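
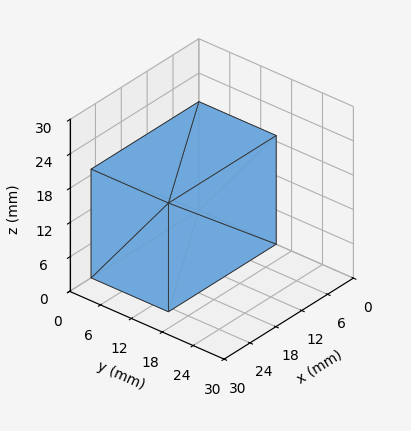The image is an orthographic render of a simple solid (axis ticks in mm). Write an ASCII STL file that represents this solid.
Reading the render: the shape is a rectangular box, roughly 25 × 15 mm footprint and 19 mm tall (dimensions read to the nearest mm from the axis ticks). For the STL, each face is triangulated and given an outward normal.

solid part
  facet normal 0.0000 0.0000 -1.0000
    outer loop
      vertex 25.00 15.00 0.00
      vertex 25.00 0.00 0.00
      vertex 0.00 0.00 0.00
    endloop
  endfacet
  facet normal 0.0000 0.0000 -1.0000
    outer loop
      vertex 0.00 15.00 0.00
      vertex 25.00 15.00 0.00
      vertex 0.00 0.00 0.00
    endloop
  endfacet
  facet normal 0.0000 0.0000 1.0000
    outer loop
      vertex 0.00 0.00 19.00
      vertex 25.00 0.00 19.00
      vertex 25.00 15.00 19.00
    endloop
  endfacet
  facet normal 0.0000 0.0000 1.0000
    outer loop
      vertex 0.00 0.00 19.00
      vertex 25.00 15.00 19.00
      vertex 0.00 15.00 19.00
    endloop
  endfacet
  facet normal 0.0000 -1.0000 0.0000
    outer loop
      vertex 0.00 0.00 0.00
      vertex 25.00 0.00 0.00
      vertex 25.00 0.00 19.00
    endloop
  endfacet
  facet normal 0.0000 -1.0000 0.0000
    outer loop
      vertex 0.00 0.00 0.00
      vertex 25.00 0.00 19.00
      vertex 0.00 0.00 19.00
    endloop
  endfacet
  facet normal 0.0000 1.0000 0.0000
    outer loop
      vertex 25.00 15.00 19.00
      vertex 25.00 15.00 0.00
      vertex 0.00 15.00 0.00
    endloop
  endfacet
  facet normal 0.0000 1.0000 0.0000
    outer loop
      vertex 0.00 15.00 19.00
      vertex 25.00 15.00 19.00
      vertex 0.00 15.00 0.00
    endloop
  endfacet
  facet normal -1.0000 0.0000 0.0000
    outer loop
      vertex 0.00 15.00 19.00
      vertex 0.00 15.00 0.00
      vertex 0.00 0.00 0.00
    endloop
  endfacet
  facet normal -1.0000 0.0000 0.0000
    outer loop
      vertex 0.00 0.00 19.00
      vertex 0.00 15.00 19.00
      vertex 0.00 0.00 0.00
    endloop
  endfacet
  facet normal 1.0000 0.0000 0.0000
    outer loop
      vertex 25.00 0.00 0.00
      vertex 25.00 15.00 0.00
      vertex 25.00 15.00 19.00
    endloop
  endfacet
  facet normal 1.0000 0.0000 0.0000
    outer loop
      vertex 25.00 0.00 0.00
      vertex 25.00 15.00 19.00
      vertex 25.00 0.00 19.00
    endloop
  endfacet
endsolid part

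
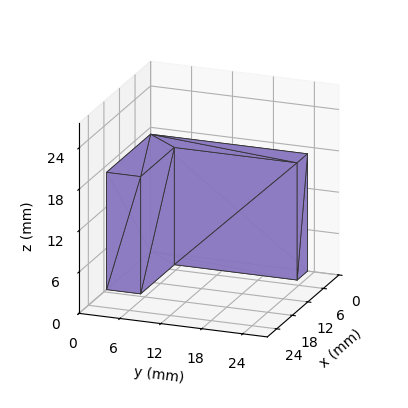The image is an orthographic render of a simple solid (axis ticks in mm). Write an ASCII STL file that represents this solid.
Reading the render: the shape is an L-shaped prism: outer 17 × 23 mm, arm thicknesses ≈ 5 mm (horizontal) and 4 mm (vertical), extruded 17 mm in z (dimensions read to the nearest mm from the axis ticks). For the STL, each face is triangulated and given an outward normal.

solid part
  facet normal 0.0000 0.0000 -1.0000
    outer loop
      vertex 17.0 5.0 0.0
      vertex 17.0 0.0 0.0
      vertex 0.0 0.0 0.0
    endloop
  endfacet
  facet normal 0.0000 0.0000 -1.0000
    outer loop
      vertex 4.0 5.0 0.0
      vertex 17.0 5.0 0.0
      vertex 0.0 0.0 0.0
    endloop
  endfacet
  facet normal 0.0000 0.0000 -1.0000
    outer loop
      vertex 4.0 23.0 0.0
      vertex 4.0 5.0 0.0
      vertex 0.0 0.0 0.0
    endloop
  endfacet
  facet normal 0.0000 0.0000 -1.0000
    outer loop
      vertex 0.0 23.0 0.0
      vertex 4.0 23.0 0.0
      vertex 0.0 0.0 0.0
    endloop
  endfacet
  facet normal 0.0000 0.0000 1.0000
    outer loop
      vertex 0.0 0.0 17.0
      vertex 17.0 0.0 17.0
      vertex 17.0 5.0 17.0
    endloop
  endfacet
  facet normal 0.0000 0.0000 1.0000
    outer loop
      vertex 0.0 0.0 17.0
      vertex 17.0 5.0 17.0
      vertex 4.0 5.0 17.0
    endloop
  endfacet
  facet normal 0.0000 0.0000 1.0000
    outer loop
      vertex 0.0 0.0 17.0
      vertex 4.0 5.0 17.0
      vertex 4.0 23.0 17.0
    endloop
  endfacet
  facet normal 0.0000 0.0000 1.0000
    outer loop
      vertex 0.0 0.0 17.0
      vertex 4.0 23.0 17.0
      vertex 0.0 23.0 17.0
    endloop
  endfacet
  facet normal 0.0000 -1.0000 0.0000
    outer loop
      vertex 0.0 0.0 0.0
      vertex 17.0 0.0 0.0
      vertex 17.0 0.0 17.0
    endloop
  endfacet
  facet normal 0.0000 -1.0000 0.0000
    outer loop
      vertex 0.0 0.0 0.0
      vertex 17.0 0.0 17.0
      vertex 0.0 0.0 17.0
    endloop
  endfacet
  facet normal 1.0000 0.0000 0.0000
    outer loop
      vertex 17.0 0.0 0.0
      vertex 17.0 5.0 0.0
      vertex 17.0 5.0 17.0
    endloop
  endfacet
  facet normal 1.0000 0.0000 0.0000
    outer loop
      vertex 17.0 0.0 0.0
      vertex 17.0 5.0 17.0
      vertex 17.0 0.0 17.0
    endloop
  endfacet
  facet normal 0.0000 1.0000 0.0000
    outer loop
      vertex 17.0 5.0 0.0
      vertex 4.0 5.0 0.0
      vertex 4.0 5.0 17.0
    endloop
  endfacet
  facet normal 0.0000 1.0000 0.0000
    outer loop
      vertex 17.0 5.0 0.0
      vertex 4.0 5.0 17.0
      vertex 17.0 5.0 17.0
    endloop
  endfacet
  facet normal 1.0000 0.0000 0.0000
    outer loop
      vertex 4.0 5.0 0.0
      vertex 4.0 23.0 0.0
      vertex 4.0 23.0 17.0
    endloop
  endfacet
  facet normal 1.0000 0.0000 0.0000
    outer loop
      vertex 4.0 5.0 0.0
      vertex 4.0 23.0 17.0
      vertex 4.0 5.0 17.0
    endloop
  endfacet
  facet normal 0.0000 1.0000 0.0000
    outer loop
      vertex 4.0 23.0 0.0
      vertex 0.0 23.0 0.0
      vertex 0.0 23.0 17.0
    endloop
  endfacet
  facet normal 0.0000 1.0000 0.0000
    outer loop
      vertex 4.0 23.0 0.0
      vertex 0.0 23.0 17.0
      vertex 4.0 23.0 17.0
    endloop
  endfacet
  facet normal -1.0000 0.0000 0.0000
    outer loop
      vertex 0.0 23.0 0.0
      vertex 0.0 0.0 0.0
      vertex 0.0 0.0 17.0
    endloop
  endfacet
  facet normal -1.0000 0.0000 0.0000
    outer loop
      vertex 0.0 23.0 0.0
      vertex 0.0 0.0 17.0
      vertex 0.0 23.0 17.0
    endloop
  endfacet
endsolid part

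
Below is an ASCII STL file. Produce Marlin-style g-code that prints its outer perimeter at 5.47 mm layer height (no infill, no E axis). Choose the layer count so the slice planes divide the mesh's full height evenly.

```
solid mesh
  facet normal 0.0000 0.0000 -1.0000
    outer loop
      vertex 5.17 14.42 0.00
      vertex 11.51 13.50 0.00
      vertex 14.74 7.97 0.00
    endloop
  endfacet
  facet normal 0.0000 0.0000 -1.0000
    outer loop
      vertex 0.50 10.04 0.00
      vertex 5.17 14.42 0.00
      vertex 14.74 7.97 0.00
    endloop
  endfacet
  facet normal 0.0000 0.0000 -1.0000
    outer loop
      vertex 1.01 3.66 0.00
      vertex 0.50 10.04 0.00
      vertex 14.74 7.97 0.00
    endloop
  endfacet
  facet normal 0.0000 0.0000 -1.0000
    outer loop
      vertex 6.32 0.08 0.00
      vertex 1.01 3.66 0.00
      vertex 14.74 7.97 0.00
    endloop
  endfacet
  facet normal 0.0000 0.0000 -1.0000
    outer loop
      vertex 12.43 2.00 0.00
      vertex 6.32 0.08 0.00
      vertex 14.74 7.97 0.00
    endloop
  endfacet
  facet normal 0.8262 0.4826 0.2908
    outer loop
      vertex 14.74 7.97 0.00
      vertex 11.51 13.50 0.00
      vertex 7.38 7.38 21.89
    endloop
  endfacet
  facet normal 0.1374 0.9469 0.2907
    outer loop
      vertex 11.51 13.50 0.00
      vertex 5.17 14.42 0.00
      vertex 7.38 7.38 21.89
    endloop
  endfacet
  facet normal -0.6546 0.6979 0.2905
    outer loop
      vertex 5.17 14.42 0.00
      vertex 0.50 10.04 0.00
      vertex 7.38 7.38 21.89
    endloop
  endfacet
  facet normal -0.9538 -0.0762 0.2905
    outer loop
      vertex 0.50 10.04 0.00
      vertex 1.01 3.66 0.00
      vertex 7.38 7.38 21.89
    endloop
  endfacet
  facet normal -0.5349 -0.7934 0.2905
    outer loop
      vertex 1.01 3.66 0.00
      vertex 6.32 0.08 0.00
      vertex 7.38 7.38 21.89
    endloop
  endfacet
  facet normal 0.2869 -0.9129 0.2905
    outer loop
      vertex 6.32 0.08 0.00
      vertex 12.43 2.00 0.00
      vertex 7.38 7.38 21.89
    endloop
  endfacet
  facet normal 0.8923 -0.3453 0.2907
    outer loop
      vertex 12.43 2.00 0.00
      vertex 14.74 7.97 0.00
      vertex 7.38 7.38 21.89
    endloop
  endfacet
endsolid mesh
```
; perimeter-only toolpath
G21 ; units = mm
G90 ; absolute positioning
G28 ; home
; layer 1
G0 Z5.47
G0 X12.90 Y7.82
G1 X10.48 Y11.97
G1 X5.72 Y12.66
G1 X2.22 Y9.38
G1 X2.60 Y4.59
G1 X6.58 Y1.91
G1 X11.17 Y3.34
G1 X12.90 Y7.82
; layer 2
G0 Z10.95
G0 X11.06 Y7.67
G1 X9.45 Y10.44
G1 X6.28 Y10.90
G1 X3.94 Y8.71
G1 X4.20 Y5.52
G1 X6.85 Y3.73
G1 X9.90 Y4.69
G1 X11.06 Y7.67
; layer 3
G0 Z16.42
G0 X9.22 Y7.53
G1 X8.41 Y8.91
G1 X6.83 Y9.14
G1 X5.66 Y8.04
G1 X5.79 Y6.45
G1 X7.12 Y5.55
G1 X8.64 Y6.04
G1 X9.22 Y7.53
M2 ; end

The solid is a regular 7-sided pyramid, base circumscribed radius ≈ 7.38 mm, apex at z ≈ 21.9 mm. Slicing at Δz = 5.47 mm — 4 equal slices spanning the solid's height, so layer i sits at z = i·h/4 — gives 3 non-empty perimeters. Each is a 7-segment closed polygon; G0 lifts to the layer z and rapids to the start vertex, then G1 traces the edges. The cross-section shrinks linearly with z (the slice at the apex is degenerate and omitted).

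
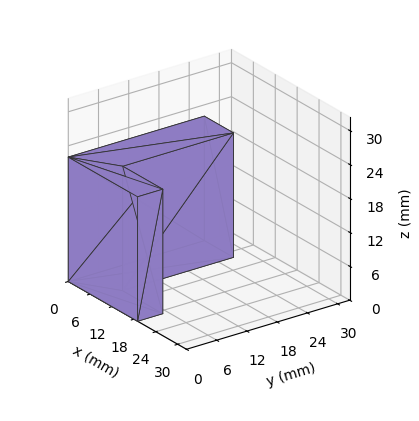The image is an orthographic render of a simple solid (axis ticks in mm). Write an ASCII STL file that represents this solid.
Reading the render: the shape is an L-shaped prism: outer 19 × 27 mm, arm thicknesses ≈ 5 mm (horizontal) and 8 mm (vertical), extruded 22 mm in z (dimensions read to the nearest mm from the axis ticks). For the STL, each face is triangulated and given an outward normal.

solid part
  facet normal 0.0000 0.0000 -1.0000
    outer loop
      vertex 19.0 5.0 0.0
      vertex 19.0 0.0 0.0
      vertex 0.0 0.0 0.0
    endloop
  endfacet
  facet normal 0.0000 0.0000 -1.0000
    outer loop
      vertex 8.0 5.0 0.0
      vertex 19.0 5.0 0.0
      vertex 0.0 0.0 0.0
    endloop
  endfacet
  facet normal 0.0000 0.0000 -1.0000
    outer loop
      vertex 8.0 27.0 0.0
      vertex 8.0 5.0 0.0
      vertex 0.0 0.0 0.0
    endloop
  endfacet
  facet normal 0.0000 0.0000 -1.0000
    outer loop
      vertex 0.0 27.0 0.0
      vertex 8.0 27.0 0.0
      vertex 0.0 0.0 0.0
    endloop
  endfacet
  facet normal 0.0000 0.0000 1.0000
    outer loop
      vertex 0.0 0.0 22.0
      vertex 19.0 0.0 22.0
      vertex 19.0 5.0 22.0
    endloop
  endfacet
  facet normal 0.0000 0.0000 1.0000
    outer loop
      vertex 0.0 0.0 22.0
      vertex 19.0 5.0 22.0
      vertex 8.0 5.0 22.0
    endloop
  endfacet
  facet normal 0.0000 0.0000 1.0000
    outer loop
      vertex 0.0 0.0 22.0
      vertex 8.0 5.0 22.0
      vertex 8.0 27.0 22.0
    endloop
  endfacet
  facet normal 0.0000 0.0000 1.0000
    outer loop
      vertex 0.0 0.0 22.0
      vertex 8.0 27.0 22.0
      vertex 0.0 27.0 22.0
    endloop
  endfacet
  facet normal 0.0000 -1.0000 0.0000
    outer loop
      vertex 0.0 0.0 0.0
      vertex 19.0 0.0 0.0
      vertex 19.0 0.0 22.0
    endloop
  endfacet
  facet normal 0.0000 -1.0000 0.0000
    outer loop
      vertex 0.0 0.0 0.0
      vertex 19.0 0.0 22.0
      vertex 0.0 0.0 22.0
    endloop
  endfacet
  facet normal 1.0000 0.0000 0.0000
    outer loop
      vertex 19.0 0.0 0.0
      vertex 19.0 5.0 0.0
      vertex 19.0 5.0 22.0
    endloop
  endfacet
  facet normal 1.0000 0.0000 0.0000
    outer loop
      vertex 19.0 0.0 0.0
      vertex 19.0 5.0 22.0
      vertex 19.0 0.0 22.0
    endloop
  endfacet
  facet normal 0.0000 1.0000 0.0000
    outer loop
      vertex 19.0 5.0 0.0
      vertex 8.0 5.0 0.0
      vertex 8.0 5.0 22.0
    endloop
  endfacet
  facet normal 0.0000 1.0000 0.0000
    outer loop
      vertex 19.0 5.0 0.0
      vertex 8.0 5.0 22.0
      vertex 19.0 5.0 22.0
    endloop
  endfacet
  facet normal 1.0000 0.0000 0.0000
    outer loop
      vertex 8.0 5.0 0.0
      vertex 8.0 27.0 0.0
      vertex 8.0 27.0 22.0
    endloop
  endfacet
  facet normal 1.0000 0.0000 0.0000
    outer loop
      vertex 8.0 5.0 0.0
      vertex 8.0 27.0 22.0
      vertex 8.0 5.0 22.0
    endloop
  endfacet
  facet normal 0.0000 1.0000 0.0000
    outer loop
      vertex 8.0 27.0 0.0
      vertex 0.0 27.0 0.0
      vertex 0.0 27.0 22.0
    endloop
  endfacet
  facet normal 0.0000 1.0000 0.0000
    outer loop
      vertex 8.0 27.0 0.0
      vertex 0.0 27.0 22.0
      vertex 8.0 27.0 22.0
    endloop
  endfacet
  facet normal -1.0000 0.0000 0.0000
    outer loop
      vertex 0.0 27.0 0.0
      vertex 0.0 0.0 0.0
      vertex 0.0 0.0 22.0
    endloop
  endfacet
  facet normal -1.0000 0.0000 0.0000
    outer loop
      vertex 0.0 27.0 0.0
      vertex 0.0 0.0 22.0
      vertex 0.0 27.0 22.0
    endloop
  endfacet
endsolid part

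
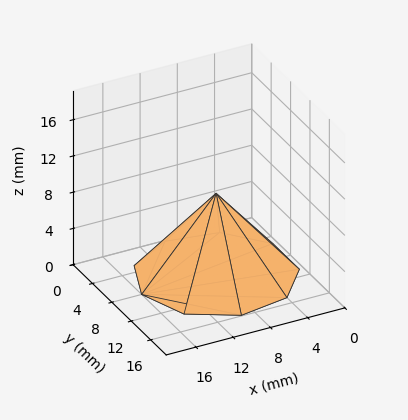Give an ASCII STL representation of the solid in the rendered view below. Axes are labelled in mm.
Reading the render: the shape is a regular 9-sided pyramid, base circumscribed radius ≈ 8 mm, apex at z ≈ 9 mm (dimensions read to the nearest mm from the axis ticks). For the STL, each face is triangulated and given an outward normal.

solid part
  facet normal 0.0000 0.0000 -1.0000
    outer loop
      vertex 9.389 15.878 0.000
      vertex 14.128 13.142 0.000
      vertex 16.000 8.000 0.000
    endloop
  endfacet
  facet normal 0.0000 0.0000 -1.0000
    outer loop
      vertex 4.000 14.928 0.000
      vertex 9.389 15.878 0.000
      vertex 16.000 8.000 0.000
    endloop
  endfacet
  facet normal 0.0000 0.0000 -1.0000
    outer loop
      vertex 0.482 10.736 0.000
      vertex 4.000 14.928 0.000
      vertex 16.000 8.000 0.000
    endloop
  endfacet
  facet normal 0.0000 0.0000 -1.0000
    outer loop
      vertex 0.482 5.264 0.000
      vertex 0.482 10.736 0.000
      vertex 16.000 8.000 0.000
    endloop
  endfacet
  facet normal 0.0000 0.0000 -1.0000
    outer loop
      vertex 4.000 1.072 0.000
      vertex 0.482 5.264 0.000
      vertex 16.000 8.000 0.000
    endloop
  endfacet
  facet normal 0.0000 0.0000 -1.0000
    outer loop
      vertex 9.389 0.122 0.000
      vertex 4.000 1.072 0.000
      vertex 16.000 8.000 0.000
    endloop
  endfacet
  facet normal 0.0000 0.0000 -1.0000
    outer loop
      vertex 14.128 2.858 0.000
      vertex 9.389 0.122 0.000
      vertex 16.000 8.000 0.000
    endloop
  endfacet
  facet normal 0.7212 0.2626 0.6411
    outer loop
      vertex 16.000 8.000 0.000
      vertex 14.128 13.142 0.000
      vertex 8.000 8.000 9.000
    endloop
  endfacet
  facet normal 0.3837 0.6647 0.6410
    outer loop
      vertex 14.128 13.142 0.000
      vertex 9.389 15.878 0.000
      vertex 8.000 8.000 9.000
    endloop
  endfacet
  facet normal -0.1332 0.7558 0.6411
    outer loop
      vertex 9.389 15.878 0.000
      vertex 4.000 14.928 0.000
      vertex 8.000 8.000 9.000
    endloop
  endfacet
  facet normal -0.5879 0.4934 0.6411
    outer loop
      vertex 4.000 14.928 0.000
      vertex 0.482 10.736 0.000
      vertex 8.000 8.000 9.000
    endloop
  endfacet
  facet normal -0.7675 0.0000 0.6411
    outer loop
      vertex 0.482 10.736 0.000
      vertex 0.482 5.264 0.000
      vertex 8.000 8.000 9.000
    endloop
  endfacet
  facet normal -0.5879 -0.4934 0.6411
    outer loop
      vertex 0.482 5.264 0.000
      vertex 4.000 1.072 0.000
      vertex 8.000 8.000 9.000
    endloop
  endfacet
  facet normal -0.1332 -0.7558 0.6411
    outer loop
      vertex 4.000 1.072 0.000
      vertex 9.389 0.122 0.000
      vertex 8.000 8.000 9.000
    endloop
  endfacet
  facet normal 0.3837 -0.6647 0.6410
    outer loop
      vertex 9.389 0.122 0.000
      vertex 14.128 2.858 0.000
      vertex 8.000 8.000 9.000
    endloop
  endfacet
  facet normal 0.7212 -0.2626 0.6411
    outer loop
      vertex 14.128 2.858 0.000
      vertex 16.000 8.000 0.000
      vertex 8.000 8.000 9.000
    endloop
  endfacet
endsolid part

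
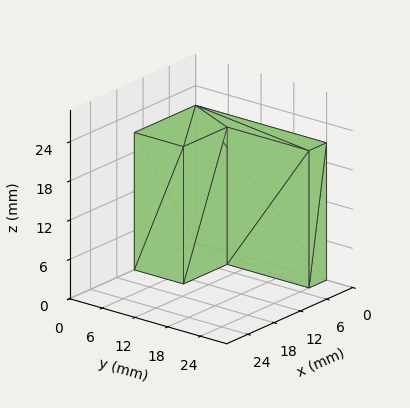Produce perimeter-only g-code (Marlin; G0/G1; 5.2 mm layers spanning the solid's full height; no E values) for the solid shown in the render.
Reading the render: the shape is an L-shaped prism: outer 14 × 24 mm, arm thicknesses ≈ 9 mm (horizontal) and 4 mm (vertical), extruded 21 mm in z (dimensions read to the nearest mm from the axis ticks). For the g-code, the solid's height is divided into equal slices at the stated Δz and each level perimeter traced with G1 moves after a G0 lift.

; perimeter-only toolpath
G21 ; units = mm
G90 ; absolute positioning
G28 ; home
; layer 1
G0 Z5.2
G0 X0.0 Y0.0
G1 X14.0 Y0.0
G1 X14.0 Y9.0
G1 X4.0 Y9.0
G1 X4.0 Y24.0
G1 X0.0 Y24.0
G1 X0.0 Y0.0
; layer 2
G0 Z10.5
G0 X0.0 Y0.0
G1 X14.0 Y0.0
G1 X14.0 Y9.0
G1 X4.0 Y9.0
G1 X4.0 Y24.0
G1 X0.0 Y24.0
G1 X0.0 Y0.0
; layer 3
G0 Z15.8
G0 X0.0 Y0.0
G1 X14.0 Y0.0
G1 X14.0 Y9.0
G1 X4.0 Y9.0
G1 X4.0 Y24.0
G1 X0.0 Y24.0
G1 X0.0 Y0.0
; layer 4
G0 Z21.0
G0 X0.0 Y0.0
G1 X14.0 Y0.0
G1 X14.0 Y9.0
G1 X4.0 Y9.0
G1 X4.0 Y24.0
G1 X0.0 Y24.0
G1 X0.0 Y0.0
M2 ; end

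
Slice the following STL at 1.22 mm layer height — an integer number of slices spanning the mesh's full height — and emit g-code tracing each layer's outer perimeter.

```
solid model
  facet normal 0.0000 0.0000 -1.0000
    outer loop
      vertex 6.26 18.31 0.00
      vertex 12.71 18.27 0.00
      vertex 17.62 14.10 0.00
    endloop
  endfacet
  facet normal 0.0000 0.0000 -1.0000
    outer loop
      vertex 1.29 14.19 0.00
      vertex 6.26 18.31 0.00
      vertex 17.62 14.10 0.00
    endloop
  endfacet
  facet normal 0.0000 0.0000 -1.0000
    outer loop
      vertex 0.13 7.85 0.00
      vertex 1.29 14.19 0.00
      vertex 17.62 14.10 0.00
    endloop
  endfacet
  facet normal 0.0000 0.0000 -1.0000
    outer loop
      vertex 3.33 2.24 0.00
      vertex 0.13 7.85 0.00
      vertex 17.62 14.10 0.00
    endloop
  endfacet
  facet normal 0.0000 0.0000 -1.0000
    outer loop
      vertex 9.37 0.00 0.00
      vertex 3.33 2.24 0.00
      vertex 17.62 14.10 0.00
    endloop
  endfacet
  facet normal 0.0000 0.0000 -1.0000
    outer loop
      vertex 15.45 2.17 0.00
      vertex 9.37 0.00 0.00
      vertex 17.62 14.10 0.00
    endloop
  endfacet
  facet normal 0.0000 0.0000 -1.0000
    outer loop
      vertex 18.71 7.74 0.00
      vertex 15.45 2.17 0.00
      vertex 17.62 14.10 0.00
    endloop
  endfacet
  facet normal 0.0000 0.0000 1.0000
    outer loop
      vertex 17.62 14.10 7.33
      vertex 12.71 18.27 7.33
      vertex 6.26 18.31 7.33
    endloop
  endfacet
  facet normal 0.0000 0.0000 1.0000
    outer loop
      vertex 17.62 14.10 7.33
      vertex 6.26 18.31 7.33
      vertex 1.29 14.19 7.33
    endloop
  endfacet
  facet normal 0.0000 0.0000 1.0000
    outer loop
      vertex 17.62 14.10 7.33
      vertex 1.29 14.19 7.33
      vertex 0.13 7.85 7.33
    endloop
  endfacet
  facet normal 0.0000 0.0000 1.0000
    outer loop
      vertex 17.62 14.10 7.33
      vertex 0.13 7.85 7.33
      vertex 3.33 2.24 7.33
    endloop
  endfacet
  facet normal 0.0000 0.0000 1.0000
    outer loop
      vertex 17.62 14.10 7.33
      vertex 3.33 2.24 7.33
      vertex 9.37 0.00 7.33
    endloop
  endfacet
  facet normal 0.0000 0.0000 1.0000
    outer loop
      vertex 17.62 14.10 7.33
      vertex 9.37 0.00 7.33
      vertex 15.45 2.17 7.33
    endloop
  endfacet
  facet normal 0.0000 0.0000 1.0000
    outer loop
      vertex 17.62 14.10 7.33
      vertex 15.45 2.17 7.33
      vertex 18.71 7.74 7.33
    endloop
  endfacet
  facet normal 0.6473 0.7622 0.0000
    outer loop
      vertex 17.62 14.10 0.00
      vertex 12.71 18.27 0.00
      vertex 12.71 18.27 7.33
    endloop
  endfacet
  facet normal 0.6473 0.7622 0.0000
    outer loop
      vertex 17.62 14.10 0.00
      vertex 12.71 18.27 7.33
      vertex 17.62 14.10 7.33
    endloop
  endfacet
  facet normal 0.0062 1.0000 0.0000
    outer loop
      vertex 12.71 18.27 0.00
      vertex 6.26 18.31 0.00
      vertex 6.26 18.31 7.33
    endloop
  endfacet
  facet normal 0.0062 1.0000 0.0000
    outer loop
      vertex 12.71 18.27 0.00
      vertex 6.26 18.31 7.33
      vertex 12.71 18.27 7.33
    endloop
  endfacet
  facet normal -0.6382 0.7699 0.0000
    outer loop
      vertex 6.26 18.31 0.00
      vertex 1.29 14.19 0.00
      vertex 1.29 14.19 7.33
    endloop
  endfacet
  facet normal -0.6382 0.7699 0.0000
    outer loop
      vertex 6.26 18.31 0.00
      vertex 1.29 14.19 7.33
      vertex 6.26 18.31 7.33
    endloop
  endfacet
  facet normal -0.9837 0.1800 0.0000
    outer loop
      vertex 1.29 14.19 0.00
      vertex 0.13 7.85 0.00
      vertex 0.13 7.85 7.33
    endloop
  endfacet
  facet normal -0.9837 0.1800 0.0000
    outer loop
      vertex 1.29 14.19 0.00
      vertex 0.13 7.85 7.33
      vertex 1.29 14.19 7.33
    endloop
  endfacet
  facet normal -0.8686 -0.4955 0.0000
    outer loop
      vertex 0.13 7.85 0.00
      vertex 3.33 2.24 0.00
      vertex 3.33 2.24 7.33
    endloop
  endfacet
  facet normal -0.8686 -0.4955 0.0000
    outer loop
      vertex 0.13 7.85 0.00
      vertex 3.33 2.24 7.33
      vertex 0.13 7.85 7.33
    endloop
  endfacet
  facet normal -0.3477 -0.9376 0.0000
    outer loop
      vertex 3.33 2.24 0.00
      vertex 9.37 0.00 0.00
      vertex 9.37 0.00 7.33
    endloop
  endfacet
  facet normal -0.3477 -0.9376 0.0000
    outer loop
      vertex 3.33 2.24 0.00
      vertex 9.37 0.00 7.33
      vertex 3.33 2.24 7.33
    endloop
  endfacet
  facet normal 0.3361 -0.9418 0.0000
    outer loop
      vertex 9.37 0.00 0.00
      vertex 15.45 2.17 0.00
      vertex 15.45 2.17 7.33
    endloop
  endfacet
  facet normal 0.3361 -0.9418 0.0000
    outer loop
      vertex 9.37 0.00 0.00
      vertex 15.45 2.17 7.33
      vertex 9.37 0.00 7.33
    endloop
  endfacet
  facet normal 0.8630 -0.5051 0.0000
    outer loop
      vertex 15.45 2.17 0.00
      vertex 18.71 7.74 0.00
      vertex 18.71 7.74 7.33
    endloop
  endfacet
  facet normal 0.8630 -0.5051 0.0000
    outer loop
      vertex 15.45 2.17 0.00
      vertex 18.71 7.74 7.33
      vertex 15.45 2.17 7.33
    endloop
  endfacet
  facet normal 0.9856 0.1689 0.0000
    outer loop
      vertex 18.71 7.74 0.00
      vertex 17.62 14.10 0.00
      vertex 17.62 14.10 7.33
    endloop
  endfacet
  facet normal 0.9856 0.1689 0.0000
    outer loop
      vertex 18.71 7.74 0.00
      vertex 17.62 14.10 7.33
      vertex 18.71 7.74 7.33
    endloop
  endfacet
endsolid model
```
; perimeter-only toolpath
G21 ; units = mm
G90 ; absolute positioning
G28 ; home
; layer 1
G0 Z1.22
G0 X17.62 Y14.10
G1 X12.71 Y18.27
G1 X6.26 Y18.31
G1 X1.29 Y14.19
G1 X0.13 Y7.85
G1 X3.33 Y2.24
G1 X9.37 Y0.00
G1 X15.45 Y2.17
G1 X18.71 Y7.74
G1 X17.62 Y14.10
; layer 2
G0 Z2.44
G0 X17.62 Y14.10
G1 X12.71 Y18.27
G1 X6.26 Y18.31
G1 X1.29 Y14.19
G1 X0.13 Y7.85
G1 X3.33 Y2.24
G1 X9.37 Y0.00
G1 X15.45 Y2.17
G1 X18.71 Y7.74
G1 X17.62 Y14.10
; layer 3
G0 Z3.67
G0 X17.62 Y14.10
G1 X12.71 Y18.27
G1 X6.26 Y18.31
G1 X1.29 Y14.19
G1 X0.13 Y7.85
G1 X3.33 Y2.24
G1 X9.37 Y0.00
G1 X15.45 Y2.17
G1 X18.71 Y7.74
G1 X17.62 Y14.10
; layer 4
G0 Z4.89
G0 X17.62 Y14.10
G1 X12.71 Y18.27
G1 X6.26 Y18.31
G1 X1.29 Y14.19
G1 X0.13 Y7.85
G1 X3.33 Y2.24
G1 X9.37 Y0.00
G1 X15.45 Y2.17
G1 X18.71 Y7.74
G1 X17.62 Y14.10
; layer 5
G0 Z6.11
G0 X17.62 Y14.10
G1 X12.71 Y18.27
G1 X6.26 Y18.31
G1 X1.29 Y14.19
G1 X0.13 Y7.85
G1 X3.33 Y2.24
G1 X9.37 Y0.00
G1 X15.45 Y2.17
G1 X18.71 Y7.74
G1 X17.62 Y14.10
; layer 6
G0 Z7.33
G0 X17.62 Y14.10
G1 X12.71 Y18.27
G1 X6.26 Y18.31
G1 X1.29 Y14.19
G1 X0.13 Y7.85
G1 X3.33 Y2.24
G1 X9.37 Y0.00
G1 X15.45 Y2.17
G1 X18.71 Y7.74
G1 X17.62 Y14.10
M2 ; end

The solid is a regular 9-sided prism (a cylinder approximated with 9 flat sides), circumscribed radius ≈ 9.43 mm, height ≈ 7.33 mm. Slicing at Δz = 1.22 mm — 6 equal slices spanning the solid's height, so layer i sits at z = i·h/6 — gives 6 non-empty perimeters. Each is a 9-segment closed polygon; G0 lifts to the layer z and rapids to the start vertex, then G1 traces the edges.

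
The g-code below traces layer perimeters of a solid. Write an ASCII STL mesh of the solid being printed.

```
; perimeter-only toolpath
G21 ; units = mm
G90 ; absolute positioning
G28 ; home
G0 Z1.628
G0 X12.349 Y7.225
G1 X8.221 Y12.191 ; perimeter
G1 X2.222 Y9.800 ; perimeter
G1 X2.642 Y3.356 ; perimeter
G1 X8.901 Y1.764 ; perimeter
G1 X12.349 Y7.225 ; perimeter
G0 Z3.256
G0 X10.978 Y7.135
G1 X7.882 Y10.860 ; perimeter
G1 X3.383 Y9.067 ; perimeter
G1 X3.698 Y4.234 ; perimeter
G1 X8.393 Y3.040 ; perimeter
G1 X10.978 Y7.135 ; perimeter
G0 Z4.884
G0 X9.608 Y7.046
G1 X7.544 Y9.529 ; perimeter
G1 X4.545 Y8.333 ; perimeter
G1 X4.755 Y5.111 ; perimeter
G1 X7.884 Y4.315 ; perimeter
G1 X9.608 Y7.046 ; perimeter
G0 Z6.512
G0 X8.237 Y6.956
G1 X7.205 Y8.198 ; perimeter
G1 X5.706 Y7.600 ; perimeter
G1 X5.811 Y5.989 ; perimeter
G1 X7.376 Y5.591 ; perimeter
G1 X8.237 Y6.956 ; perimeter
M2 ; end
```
solid part
  facet normal 0.0000 0.0000 -1.0000
    outer loop
      vertex 1.061 10.533 0.000
      vertex 8.559 13.522 0.000
      vertex 13.719 7.314 0.000
    endloop
  endfacet
  facet normal 0.0000 0.0000 -1.0000
    outer loop
      vertex 1.586 2.478 0.000
      vertex 1.061 10.533 0.000
      vertex 13.719 7.314 0.000
    endloop
  endfacet
  facet normal 0.0000 0.0000 -1.0000
    outer loop
      vertex 9.410 0.488 0.000
      vertex 1.586 2.478 0.000
      vertex 13.719 7.314 0.000
    endloop
  endfacet
  facet normal 0.6352 0.5280 0.5637
    outer loop
      vertex 13.719 7.314 0.000
      vertex 8.559 13.522 0.000
      vertex 6.867 6.867 8.140
    endloop
  endfacet
  facet normal -0.3059 0.7673 0.5637
    outer loop
      vertex 8.559 13.522 0.000
      vertex 1.061 10.533 0.000
      vertex 6.867 6.867 8.140
    endloop
  endfacet
  facet normal -0.8242 -0.0537 0.5637
    outer loop
      vertex 1.061 10.533 0.000
      vertex 1.586 2.478 0.000
      vertex 6.867 6.867 8.140
    endloop
  endfacet
  facet normal -0.2036 -0.8005 0.5637
    outer loop
      vertex 1.586 2.478 0.000
      vertex 9.410 0.488 0.000
      vertex 6.867 6.867 8.140
    endloop
  endfacet
  facet normal 0.6984 -0.4409 0.5637
    outer loop
      vertex 9.410 0.488 0.000
      vertex 13.719 7.314 0.000
      vertex 6.867 6.867 8.140
    endloop
  endfacet
endsolid part

The G0 Z moves step by Δz≈1.628 mm. The G1 loops shrink linearly with z, so the solid tapers from its base footprint up to z≈8.14. Closing with a flat bottom cap and the tapered top and triangulating gives 8 facets — a regular 5-sided pyramid, base circumscribed radius ≈ 6.87 mm, apex at z ≈ 8.14 mm.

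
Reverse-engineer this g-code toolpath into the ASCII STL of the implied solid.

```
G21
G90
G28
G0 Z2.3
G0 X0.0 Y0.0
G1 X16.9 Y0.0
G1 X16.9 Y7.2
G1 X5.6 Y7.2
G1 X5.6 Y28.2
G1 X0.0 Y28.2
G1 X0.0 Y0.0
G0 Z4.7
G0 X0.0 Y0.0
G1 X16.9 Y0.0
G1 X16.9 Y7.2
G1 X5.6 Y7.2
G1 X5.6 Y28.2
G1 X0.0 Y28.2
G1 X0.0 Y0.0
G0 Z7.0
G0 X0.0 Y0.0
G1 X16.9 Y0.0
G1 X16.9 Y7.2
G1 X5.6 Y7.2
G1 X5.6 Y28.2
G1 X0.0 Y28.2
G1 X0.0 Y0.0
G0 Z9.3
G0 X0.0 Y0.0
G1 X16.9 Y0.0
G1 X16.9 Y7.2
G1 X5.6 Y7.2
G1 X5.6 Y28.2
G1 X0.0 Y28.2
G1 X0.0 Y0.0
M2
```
solid part
  facet normal 0.0000 0.0000 -1.0000
    outer loop
      vertex 16.9 7.2 0.0
      vertex 16.9 0.0 0.0
      vertex 0.0 0.0 0.0
    endloop
  endfacet
  facet normal 0.0000 0.0000 -1.0000
    outer loop
      vertex 5.6 7.2 0.0
      vertex 16.9 7.2 0.0
      vertex 0.0 0.0 0.0
    endloop
  endfacet
  facet normal 0.0000 0.0000 -1.0000
    outer loop
      vertex 5.6 28.2 0.0
      vertex 5.6 7.2 0.0
      vertex 0.0 0.0 0.0
    endloop
  endfacet
  facet normal 0.0000 0.0000 -1.0000
    outer loop
      vertex 0.0 28.2 0.0
      vertex 5.6 28.2 0.0
      vertex 0.0 0.0 0.0
    endloop
  endfacet
  facet normal 0.0000 0.0000 1.0000
    outer loop
      vertex 0.0 0.0 9.3
      vertex 16.9 0.0 9.3
      vertex 16.9 7.2 9.3
    endloop
  endfacet
  facet normal 0.0000 0.0000 1.0000
    outer loop
      vertex 0.0 0.0 9.3
      vertex 16.9 7.2 9.3
      vertex 5.6 7.2 9.3
    endloop
  endfacet
  facet normal 0.0000 0.0000 1.0000
    outer loop
      vertex 0.0 0.0 9.3
      vertex 5.6 7.2 9.3
      vertex 5.6 28.2 9.3
    endloop
  endfacet
  facet normal 0.0000 0.0000 1.0000
    outer loop
      vertex 0.0 0.0 9.3
      vertex 5.6 28.2 9.3
      vertex 0.0 28.2 9.3
    endloop
  endfacet
  facet normal 0.0000 -1.0000 0.0000
    outer loop
      vertex 0.0 0.0 0.0
      vertex 16.9 0.0 0.0
      vertex 16.9 0.0 9.3
    endloop
  endfacet
  facet normal 0.0000 -1.0000 0.0000
    outer loop
      vertex 0.0 0.0 0.0
      vertex 16.9 0.0 9.3
      vertex 0.0 0.0 9.3
    endloop
  endfacet
  facet normal 1.0000 0.0000 0.0000
    outer loop
      vertex 16.9 0.0 0.0
      vertex 16.9 7.2 0.0
      vertex 16.9 7.2 9.3
    endloop
  endfacet
  facet normal 1.0000 0.0000 0.0000
    outer loop
      vertex 16.9 0.0 0.0
      vertex 16.9 7.2 9.3
      vertex 16.9 0.0 9.3
    endloop
  endfacet
  facet normal 0.0000 1.0000 0.0000
    outer loop
      vertex 16.9 7.2 0.0
      vertex 5.6 7.2 0.0
      vertex 5.6 7.2 9.3
    endloop
  endfacet
  facet normal 0.0000 1.0000 0.0000
    outer loop
      vertex 16.9 7.2 0.0
      vertex 5.6 7.2 9.3
      vertex 16.9 7.2 9.3
    endloop
  endfacet
  facet normal 1.0000 0.0000 0.0000
    outer loop
      vertex 5.6 7.2 0.0
      vertex 5.6 28.2 0.0
      vertex 5.6 28.2 9.3
    endloop
  endfacet
  facet normal 1.0000 0.0000 0.0000
    outer loop
      vertex 5.6 7.2 0.0
      vertex 5.6 28.2 9.3
      vertex 5.6 7.2 9.3
    endloop
  endfacet
  facet normal 0.0000 1.0000 0.0000
    outer loop
      vertex 5.6 28.2 0.0
      vertex 0.0 28.2 0.0
      vertex 0.0 28.2 9.3
    endloop
  endfacet
  facet normal 0.0000 1.0000 0.0000
    outer loop
      vertex 5.6 28.2 0.0
      vertex 0.0 28.2 9.3
      vertex 5.6 28.2 9.3
    endloop
  endfacet
  facet normal -1.0000 0.0000 0.0000
    outer loop
      vertex 0.0 28.2 0.0
      vertex 0.0 0.0 0.0
      vertex 0.0 0.0 9.3
    endloop
  endfacet
  facet normal -1.0000 0.0000 0.0000
    outer loop
      vertex 0.0 28.2 0.0
      vertex 0.0 0.0 9.3
      vertex 0.0 28.2 9.3
    endloop
  endfacet
endsolid part

The G0 Z moves step by Δz≈2.3 mm. Every layer's G1 loop is the same polygon, so the solid is a straight extrusion of it from z=0 to z≈9.3. Closing with flat bottom and top caps and triangulating gives 20 facets — an L-shaped prism: outer 16.9 × 28.2 mm, arm thicknesses ≈ 7.2 mm (horizontal) and 5.6 mm (vertical), extruded 9.3 mm in z.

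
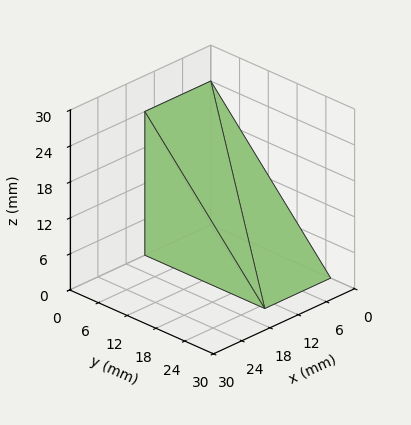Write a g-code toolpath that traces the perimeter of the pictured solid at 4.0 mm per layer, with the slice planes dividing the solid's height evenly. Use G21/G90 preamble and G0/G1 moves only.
Reading the render: the shape is a wedge (ramp): 14 × 25 mm base, rising to 24 mm along the y=0 edge and sloping linearly to z=0 at y=25 (dimensions read to the nearest mm from the axis ticks). For the g-code, the solid's height is divided into equal slices at the stated Δz and each level perimeter traced with G1 moves after a G0 lift.

; perimeter-only toolpath
G21 ; units = mm
G90 ; absolute positioning
G28 ; home
; layer 1
G0 Z4.0
G0 X0.0 Y0.0
G1 X14.0 Y0.0
G1 X14.0 Y20.8
G1 X0.0 Y20.8
G1 X0.0 Y0.0
; layer 2
G0 Z8.0
G0 X0.0 Y0.0
G1 X14.0 Y0.0
G1 X14.0 Y16.7
G1 X0.0 Y16.7
G1 X0.0 Y0.0
; layer 3
G0 Z12.0
G0 X0.0 Y0.0
G1 X14.0 Y0.0
G1 X14.0 Y12.5
G1 X0.0 Y12.5
G1 X0.0 Y0.0
; layer 4
G0 Z16.0
G0 X0.0 Y0.0
G1 X14.0 Y0.0
G1 X14.0 Y8.3
G1 X0.0 Y8.3
G1 X0.0 Y0.0
; layer 5
G0 Z20.0
G0 X0.0 Y0.0
G1 X14.0 Y0.0
G1 X14.0 Y4.2
G1 X0.0 Y4.2
G1 X0.0 Y0.0
M2 ; end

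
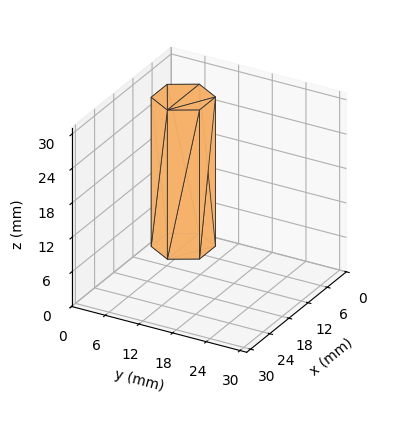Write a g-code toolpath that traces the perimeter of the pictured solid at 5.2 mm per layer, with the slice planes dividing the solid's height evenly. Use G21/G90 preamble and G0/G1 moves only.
Reading the render: the shape is a regular 6-sided prism (a cylinder approximated with 6 flat sides), circumscribed radius ≈ 5 mm, height ≈ 26 mm (dimensions read to the nearest mm from the axis ticks). For the g-code, the solid's height is divided into equal slices at the stated Δz and each level perimeter traced with G1 moves after a G0 lift.

; perimeter-only toolpath
G21 ; units = mm
G90 ; absolute positioning
G28 ; home
; layer 1
G0 Z5.2
G0 X10.0 Y5.0
G1 X7.5 Y9.3
G1 X2.5 Y9.3
G1 X0.0 Y5.0
G1 X2.5 Y0.7
G1 X7.5 Y0.7
G1 X10.0 Y5.0
; layer 2
G0 Z10.4
G0 X10.0 Y5.0
G1 X7.5 Y9.3
G1 X2.5 Y9.3
G1 X0.0 Y5.0
G1 X2.5 Y0.7
G1 X7.5 Y0.7
G1 X10.0 Y5.0
; layer 3
G0 Z15.6
G0 X10.0 Y5.0
G1 X7.5 Y9.3
G1 X2.5 Y9.3
G1 X0.0 Y5.0
G1 X2.5 Y0.7
G1 X7.5 Y0.7
G1 X10.0 Y5.0
; layer 4
G0 Z20.8
G0 X10.0 Y5.0
G1 X7.5 Y9.3
G1 X2.5 Y9.3
G1 X0.0 Y5.0
G1 X2.5 Y0.7
G1 X7.5 Y0.7
G1 X10.0 Y5.0
; layer 5
G0 Z26.0
G0 X10.0 Y5.0
G1 X7.5 Y9.3
G1 X2.5 Y9.3
G1 X0.0 Y5.0
G1 X2.5 Y0.7
G1 X7.5 Y0.7
G1 X10.0 Y5.0
M2 ; end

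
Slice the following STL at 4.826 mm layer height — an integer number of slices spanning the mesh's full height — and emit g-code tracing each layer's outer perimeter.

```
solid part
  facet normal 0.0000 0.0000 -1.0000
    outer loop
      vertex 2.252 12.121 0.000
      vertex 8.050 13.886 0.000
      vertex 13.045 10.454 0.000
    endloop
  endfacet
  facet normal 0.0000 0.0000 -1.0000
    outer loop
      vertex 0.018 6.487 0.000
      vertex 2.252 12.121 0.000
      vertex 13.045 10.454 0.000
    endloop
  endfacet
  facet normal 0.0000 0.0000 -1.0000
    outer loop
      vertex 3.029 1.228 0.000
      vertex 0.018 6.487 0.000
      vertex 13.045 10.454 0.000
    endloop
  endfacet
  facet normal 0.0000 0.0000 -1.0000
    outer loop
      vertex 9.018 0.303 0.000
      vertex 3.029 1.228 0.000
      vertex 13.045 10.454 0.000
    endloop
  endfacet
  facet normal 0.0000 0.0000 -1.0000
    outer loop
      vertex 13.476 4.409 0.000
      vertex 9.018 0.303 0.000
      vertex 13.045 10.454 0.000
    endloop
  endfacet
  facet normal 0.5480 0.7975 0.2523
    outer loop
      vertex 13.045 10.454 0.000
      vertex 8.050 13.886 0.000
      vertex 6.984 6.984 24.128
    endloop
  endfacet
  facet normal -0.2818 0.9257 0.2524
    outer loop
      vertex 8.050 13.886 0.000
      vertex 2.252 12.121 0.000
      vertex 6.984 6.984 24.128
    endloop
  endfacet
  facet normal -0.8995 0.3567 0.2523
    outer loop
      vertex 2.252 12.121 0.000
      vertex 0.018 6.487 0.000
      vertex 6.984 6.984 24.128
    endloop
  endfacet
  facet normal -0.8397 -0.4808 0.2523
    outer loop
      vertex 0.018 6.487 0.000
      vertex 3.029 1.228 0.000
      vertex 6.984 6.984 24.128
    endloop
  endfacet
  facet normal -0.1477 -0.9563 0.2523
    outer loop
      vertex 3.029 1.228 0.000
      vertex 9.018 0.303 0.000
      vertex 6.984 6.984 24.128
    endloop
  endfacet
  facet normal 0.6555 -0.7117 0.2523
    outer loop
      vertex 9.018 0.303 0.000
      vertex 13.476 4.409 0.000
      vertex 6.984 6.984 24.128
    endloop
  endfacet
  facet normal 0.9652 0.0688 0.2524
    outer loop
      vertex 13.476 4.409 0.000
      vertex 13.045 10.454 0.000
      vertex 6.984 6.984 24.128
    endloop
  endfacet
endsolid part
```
; perimeter-only toolpath
G21 ; units = mm
G90 ; absolute positioning
G28 ; home
; layer 1
G0 Z4.826
G0 X11.833 Y9.760
G1 X7.837 Y12.506
G1 X3.198 Y11.094
G1 X1.411 Y6.586
G1 X3.820 Y2.379
G1 X8.611 Y1.639
G1 X12.178 Y4.924
G1 X11.833 Y9.760
; layer 2
G0 Z9.651
G0 X10.621 Y9.066
G1 X7.624 Y11.125
G1 X4.145 Y10.066
G1 X2.804 Y6.686
G1 X4.611 Y3.530
G1 X8.204 Y2.975
G1 X10.879 Y5.439
G1 X10.621 Y9.066
; layer 3
G0 Z14.477
G0 X9.408 Y8.372
G1 X7.410 Y9.745
G1 X5.091 Y9.039
G1 X4.198 Y6.785
G1 X5.402 Y4.682
G1 X7.798 Y4.312
G1 X9.581 Y5.954
G1 X9.408 Y8.372
; layer 4
G0 Z19.302
G0 X8.196 Y7.678
G1 X7.197 Y8.364
G1 X6.038 Y8.011
G1 X5.591 Y6.885
G1 X6.193 Y5.833
G1 X7.391 Y5.648
G1 X8.282 Y6.469
G1 X8.196 Y7.678
M2 ; end

The solid is a regular 7-sided pyramid, base circumscribed radius ≈ 6.98 mm, apex at z ≈ 24.1 mm. Slicing at Δz = 4.826 mm — 5 equal slices spanning the solid's height, so layer i sits at z = i·h/5 — gives 4 non-empty perimeters. Each is a 7-segment closed polygon; G0 lifts to the layer z and rapids to the start vertex, then G1 traces the edges. The cross-section shrinks linearly with z (the slice at the apex is degenerate and omitted).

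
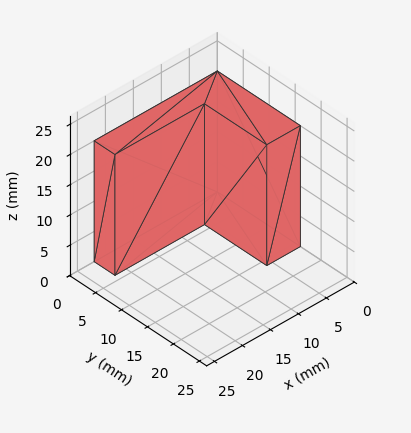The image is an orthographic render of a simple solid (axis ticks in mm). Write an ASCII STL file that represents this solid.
Reading the render: the shape is an L-shaped prism: outer 22 × 16 mm, arm thicknesses ≈ 4 mm (horizontal) and 6 mm (vertical), extruded 20 mm in z (dimensions read to the nearest mm from the axis ticks). For the STL, each face is triangulated and given an outward normal.

solid part
  facet normal 0.0000 0.0000 -1.0000
    outer loop
      vertex 22.00 4.00 0.00
      vertex 22.00 0.00 0.00
      vertex 0.00 0.00 0.00
    endloop
  endfacet
  facet normal 0.0000 0.0000 -1.0000
    outer loop
      vertex 6.00 4.00 0.00
      vertex 22.00 4.00 0.00
      vertex 0.00 0.00 0.00
    endloop
  endfacet
  facet normal 0.0000 0.0000 -1.0000
    outer loop
      vertex 6.00 16.00 0.00
      vertex 6.00 4.00 0.00
      vertex 0.00 0.00 0.00
    endloop
  endfacet
  facet normal 0.0000 0.0000 -1.0000
    outer loop
      vertex 0.00 16.00 0.00
      vertex 6.00 16.00 0.00
      vertex 0.00 0.00 0.00
    endloop
  endfacet
  facet normal 0.0000 0.0000 1.0000
    outer loop
      vertex 0.00 0.00 20.00
      vertex 22.00 0.00 20.00
      vertex 22.00 4.00 20.00
    endloop
  endfacet
  facet normal 0.0000 0.0000 1.0000
    outer loop
      vertex 0.00 0.00 20.00
      vertex 22.00 4.00 20.00
      vertex 6.00 4.00 20.00
    endloop
  endfacet
  facet normal 0.0000 0.0000 1.0000
    outer loop
      vertex 0.00 0.00 20.00
      vertex 6.00 4.00 20.00
      vertex 6.00 16.00 20.00
    endloop
  endfacet
  facet normal 0.0000 0.0000 1.0000
    outer loop
      vertex 0.00 0.00 20.00
      vertex 6.00 16.00 20.00
      vertex 0.00 16.00 20.00
    endloop
  endfacet
  facet normal 0.0000 -1.0000 0.0000
    outer loop
      vertex 0.00 0.00 0.00
      vertex 22.00 0.00 0.00
      vertex 22.00 0.00 20.00
    endloop
  endfacet
  facet normal 0.0000 -1.0000 0.0000
    outer loop
      vertex 0.00 0.00 0.00
      vertex 22.00 0.00 20.00
      vertex 0.00 0.00 20.00
    endloop
  endfacet
  facet normal 1.0000 0.0000 0.0000
    outer loop
      vertex 22.00 0.00 0.00
      vertex 22.00 4.00 0.00
      vertex 22.00 4.00 20.00
    endloop
  endfacet
  facet normal 1.0000 0.0000 0.0000
    outer loop
      vertex 22.00 0.00 0.00
      vertex 22.00 4.00 20.00
      vertex 22.00 0.00 20.00
    endloop
  endfacet
  facet normal 0.0000 1.0000 0.0000
    outer loop
      vertex 22.00 4.00 0.00
      vertex 6.00 4.00 0.00
      vertex 6.00 4.00 20.00
    endloop
  endfacet
  facet normal 0.0000 1.0000 0.0000
    outer loop
      vertex 22.00 4.00 0.00
      vertex 6.00 4.00 20.00
      vertex 22.00 4.00 20.00
    endloop
  endfacet
  facet normal 1.0000 0.0000 0.0000
    outer loop
      vertex 6.00 4.00 0.00
      vertex 6.00 16.00 0.00
      vertex 6.00 16.00 20.00
    endloop
  endfacet
  facet normal 1.0000 0.0000 0.0000
    outer loop
      vertex 6.00 4.00 0.00
      vertex 6.00 16.00 20.00
      vertex 6.00 4.00 20.00
    endloop
  endfacet
  facet normal 0.0000 1.0000 0.0000
    outer loop
      vertex 6.00 16.00 0.00
      vertex 0.00 16.00 0.00
      vertex 0.00 16.00 20.00
    endloop
  endfacet
  facet normal 0.0000 1.0000 0.0000
    outer loop
      vertex 6.00 16.00 0.00
      vertex 0.00 16.00 20.00
      vertex 6.00 16.00 20.00
    endloop
  endfacet
  facet normal -1.0000 0.0000 0.0000
    outer loop
      vertex 0.00 16.00 0.00
      vertex 0.00 0.00 0.00
      vertex 0.00 0.00 20.00
    endloop
  endfacet
  facet normal -1.0000 0.0000 0.0000
    outer loop
      vertex 0.00 16.00 0.00
      vertex 0.00 0.00 20.00
      vertex 0.00 16.00 20.00
    endloop
  endfacet
endsolid part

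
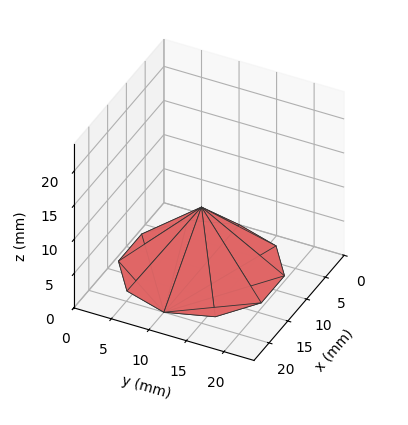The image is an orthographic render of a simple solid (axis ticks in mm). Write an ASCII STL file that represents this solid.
Reading the render: the shape is a regular 10-sided pyramid, base circumscribed radius ≈ 10 mm, apex at z ≈ 9 mm (dimensions read to the nearest mm from the axis ticks). For the STL, each face is triangulated and given an outward normal.

solid part
  facet normal 0.0000 0.0000 -1.0000
    outer loop
      vertex 13.09 19.51 0.00
      vertex 18.09 15.88 0.00
      vertex 20.00 10.00 0.00
    endloop
  endfacet
  facet normal 0.0000 0.0000 -1.0000
    outer loop
      vertex 6.91 19.51 0.00
      vertex 13.09 19.51 0.00
      vertex 20.00 10.00 0.00
    endloop
  endfacet
  facet normal 0.0000 0.0000 -1.0000
    outer loop
      vertex 1.91 15.88 0.00
      vertex 6.91 19.51 0.00
      vertex 20.00 10.00 0.00
    endloop
  endfacet
  facet normal 0.0000 0.0000 -1.0000
    outer loop
      vertex 0.00 10.00 0.00
      vertex 1.91 15.88 0.00
      vertex 20.00 10.00 0.00
    endloop
  endfacet
  facet normal 0.0000 0.0000 -1.0000
    outer loop
      vertex 1.91 4.12 0.00
      vertex 0.00 10.00 0.00
      vertex 20.00 10.00 0.00
    endloop
  endfacet
  facet normal 0.0000 0.0000 -1.0000
    outer loop
      vertex 6.91 0.49 0.00
      vertex 1.91 4.12 0.00
      vertex 20.00 10.00 0.00
    endloop
  endfacet
  facet normal 0.0000 0.0000 -1.0000
    outer loop
      vertex 13.09 0.49 0.00
      vertex 6.91 0.49 0.00
      vertex 20.00 10.00 0.00
    endloop
  endfacet
  facet normal 0.0000 0.0000 -1.0000
    outer loop
      vertex 18.09 4.12 0.00
      vertex 13.09 0.49 0.00
      vertex 20.00 10.00 0.00
    endloop
  endfacet
  facet normal 0.6537 0.2123 0.7263
    outer loop
      vertex 20.00 10.00 0.00
      vertex 18.09 15.88 0.00
      vertex 10.00 10.00 9.00
    endloop
  endfacet
  facet normal 0.4038 0.5562 0.7264
    outer loop
      vertex 18.09 15.88 0.00
      vertex 13.09 19.51 0.00
      vertex 10.00 10.00 9.00
    endloop
  endfacet
  facet normal 0.0000 0.6874 0.7263
    outer loop
      vertex 13.09 19.51 0.00
      vertex 6.91 19.51 0.00
      vertex 10.00 10.00 9.00
    endloop
  endfacet
  facet normal -0.4038 0.5562 0.7264
    outer loop
      vertex 6.91 19.51 0.00
      vertex 1.91 15.88 0.00
      vertex 10.00 10.00 9.00
    endloop
  endfacet
  facet normal -0.6537 0.2123 0.7263
    outer loop
      vertex 1.91 15.88 0.00
      vertex 0.00 10.00 0.00
      vertex 10.00 10.00 9.00
    endloop
  endfacet
  facet normal -0.6537 -0.2123 0.7263
    outer loop
      vertex 0.00 10.00 0.00
      vertex 1.91 4.12 0.00
      vertex 10.00 10.00 9.00
    endloop
  endfacet
  facet normal -0.4038 -0.5562 0.7264
    outer loop
      vertex 1.91 4.12 0.00
      vertex 6.91 0.49 0.00
      vertex 10.00 10.00 9.00
    endloop
  endfacet
  facet normal 0.0000 -0.6874 0.7263
    outer loop
      vertex 6.91 0.49 0.00
      vertex 13.09 0.49 0.00
      vertex 10.00 10.00 9.00
    endloop
  endfacet
  facet normal 0.4038 -0.5562 0.7264
    outer loop
      vertex 13.09 0.49 0.00
      vertex 18.09 4.12 0.00
      vertex 10.00 10.00 9.00
    endloop
  endfacet
  facet normal 0.6537 -0.2123 0.7263
    outer loop
      vertex 18.09 4.12 0.00
      vertex 20.00 10.00 0.00
      vertex 10.00 10.00 9.00
    endloop
  endfacet
endsolid part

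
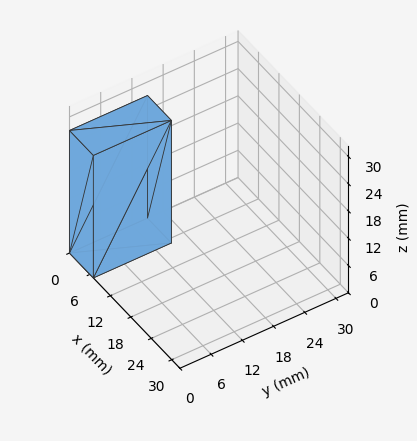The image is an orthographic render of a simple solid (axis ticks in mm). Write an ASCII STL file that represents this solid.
Reading the render: the shape is a rectangular box, roughly 7 × 15 mm footprint and 27 mm tall (dimensions read to the nearest mm from the axis ticks). For the STL, each face is triangulated and given an outward normal.

solid part
  facet normal 0.0000 0.0000 -1.0000
    outer loop
      vertex 7.0 15.0 0.0
      vertex 7.0 0.0 0.0
      vertex 0.0 0.0 0.0
    endloop
  endfacet
  facet normal 0.0000 0.0000 -1.0000
    outer loop
      vertex 0.0 15.0 0.0
      vertex 7.0 15.0 0.0
      vertex 0.0 0.0 0.0
    endloop
  endfacet
  facet normal 0.0000 0.0000 1.0000
    outer loop
      vertex 0.0 0.0 27.0
      vertex 7.0 0.0 27.0
      vertex 7.0 15.0 27.0
    endloop
  endfacet
  facet normal 0.0000 0.0000 1.0000
    outer loop
      vertex 0.0 0.0 27.0
      vertex 7.0 15.0 27.0
      vertex 0.0 15.0 27.0
    endloop
  endfacet
  facet normal 0.0000 -1.0000 0.0000
    outer loop
      vertex 0.0 0.0 0.0
      vertex 7.0 0.0 0.0
      vertex 7.0 0.0 27.0
    endloop
  endfacet
  facet normal 0.0000 -1.0000 0.0000
    outer loop
      vertex 0.0 0.0 0.0
      vertex 7.0 0.0 27.0
      vertex 0.0 0.0 27.0
    endloop
  endfacet
  facet normal 0.0000 1.0000 0.0000
    outer loop
      vertex 7.0 15.0 27.0
      vertex 7.0 15.0 0.0
      vertex 0.0 15.0 0.0
    endloop
  endfacet
  facet normal 0.0000 1.0000 0.0000
    outer loop
      vertex 0.0 15.0 27.0
      vertex 7.0 15.0 27.0
      vertex 0.0 15.0 0.0
    endloop
  endfacet
  facet normal -1.0000 0.0000 0.0000
    outer loop
      vertex 0.0 15.0 27.0
      vertex 0.0 15.0 0.0
      vertex 0.0 0.0 0.0
    endloop
  endfacet
  facet normal -1.0000 0.0000 0.0000
    outer loop
      vertex 0.0 0.0 27.0
      vertex 0.0 15.0 27.0
      vertex 0.0 0.0 0.0
    endloop
  endfacet
  facet normal 1.0000 0.0000 0.0000
    outer loop
      vertex 7.0 0.0 0.0
      vertex 7.0 15.0 0.0
      vertex 7.0 15.0 27.0
    endloop
  endfacet
  facet normal 1.0000 0.0000 0.0000
    outer loop
      vertex 7.0 0.0 0.0
      vertex 7.0 15.0 27.0
      vertex 7.0 0.0 27.0
    endloop
  endfacet
endsolid part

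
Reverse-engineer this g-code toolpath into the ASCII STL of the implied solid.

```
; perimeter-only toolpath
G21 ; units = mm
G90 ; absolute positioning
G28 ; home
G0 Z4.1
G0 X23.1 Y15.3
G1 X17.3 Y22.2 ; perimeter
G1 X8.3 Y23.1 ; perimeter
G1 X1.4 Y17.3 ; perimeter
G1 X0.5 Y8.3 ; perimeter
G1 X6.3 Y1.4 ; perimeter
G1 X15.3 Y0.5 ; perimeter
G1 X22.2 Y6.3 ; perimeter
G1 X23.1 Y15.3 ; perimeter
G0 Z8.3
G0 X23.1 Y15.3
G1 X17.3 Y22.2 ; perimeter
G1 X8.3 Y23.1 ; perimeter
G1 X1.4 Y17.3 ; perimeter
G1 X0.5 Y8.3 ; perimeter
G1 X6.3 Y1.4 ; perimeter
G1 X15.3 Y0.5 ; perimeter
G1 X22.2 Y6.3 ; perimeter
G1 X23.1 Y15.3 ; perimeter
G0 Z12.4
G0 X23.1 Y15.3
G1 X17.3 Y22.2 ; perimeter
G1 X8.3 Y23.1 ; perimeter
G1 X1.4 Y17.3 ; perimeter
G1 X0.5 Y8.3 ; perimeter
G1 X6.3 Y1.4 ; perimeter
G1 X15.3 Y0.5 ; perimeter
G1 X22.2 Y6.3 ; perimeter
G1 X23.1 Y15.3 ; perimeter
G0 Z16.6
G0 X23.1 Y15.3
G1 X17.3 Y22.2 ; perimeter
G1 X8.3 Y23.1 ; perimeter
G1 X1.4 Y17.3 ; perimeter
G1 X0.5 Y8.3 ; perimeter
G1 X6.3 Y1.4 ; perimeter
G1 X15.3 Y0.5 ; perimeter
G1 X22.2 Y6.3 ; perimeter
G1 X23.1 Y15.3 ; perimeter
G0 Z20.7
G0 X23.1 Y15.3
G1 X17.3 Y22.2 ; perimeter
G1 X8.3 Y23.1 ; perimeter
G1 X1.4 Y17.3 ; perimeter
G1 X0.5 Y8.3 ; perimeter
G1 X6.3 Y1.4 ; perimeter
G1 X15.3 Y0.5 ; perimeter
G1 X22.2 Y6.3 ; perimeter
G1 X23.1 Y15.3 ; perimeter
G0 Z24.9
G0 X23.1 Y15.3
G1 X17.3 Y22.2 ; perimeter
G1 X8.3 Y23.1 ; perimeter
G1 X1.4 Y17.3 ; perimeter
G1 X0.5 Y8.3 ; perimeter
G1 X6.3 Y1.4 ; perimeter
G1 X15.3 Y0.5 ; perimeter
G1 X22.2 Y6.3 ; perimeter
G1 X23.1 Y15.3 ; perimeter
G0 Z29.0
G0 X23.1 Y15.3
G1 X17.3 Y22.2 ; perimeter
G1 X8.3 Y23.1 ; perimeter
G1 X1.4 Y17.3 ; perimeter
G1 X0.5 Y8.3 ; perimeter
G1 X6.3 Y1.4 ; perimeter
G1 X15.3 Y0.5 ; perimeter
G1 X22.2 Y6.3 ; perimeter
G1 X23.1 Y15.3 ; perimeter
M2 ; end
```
solid part
  facet normal 0.0000 0.0000 -1.0000
    outer loop
      vertex 8.3 23.1 0.0
      vertex 17.3 22.2 0.0
      vertex 23.1 15.3 0.0
    endloop
  endfacet
  facet normal 0.0000 0.0000 -1.0000
    outer loop
      vertex 1.4 17.3 0.0
      vertex 8.3 23.1 0.0
      vertex 23.1 15.3 0.0
    endloop
  endfacet
  facet normal 0.0000 0.0000 -1.0000
    outer loop
      vertex 0.5 8.3 0.0
      vertex 1.4 17.3 0.0
      vertex 23.1 15.3 0.0
    endloop
  endfacet
  facet normal 0.0000 0.0000 -1.0000
    outer loop
      vertex 6.3 1.4 0.0
      vertex 0.5 8.3 0.0
      vertex 23.1 15.3 0.0
    endloop
  endfacet
  facet normal 0.0000 0.0000 -1.0000
    outer loop
      vertex 15.3 0.5 0.0
      vertex 6.3 1.4 0.0
      vertex 23.1 15.3 0.0
    endloop
  endfacet
  facet normal 0.0000 0.0000 -1.0000
    outer loop
      vertex 22.2 6.3 0.0
      vertex 15.3 0.5 0.0
      vertex 23.1 15.3 0.0
    endloop
  endfacet
  facet normal 0.0000 0.0000 1.0000
    outer loop
      vertex 23.1 15.3 29.0
      vertex 17.3 22.2 29.0
      vertex 8.3 23.1 29.0
    endloop
  endfacet
  facet normal 0.0000 0.0000 1.0000
    outer loop
      vertex 23.1 15.3 29.0
      vertex 8.3 23.1 29.0
      vertex 1.4 17.3 29.0
    endloop
  endfacet
  facet normal 0.0000 0.0000 1.0000
    outer loop
      vertex 23.1 15.3 29.0
      vertex 1.4 17.3 29.0
      vertex 0.5 8.3 29.0
    endloop
  endfacet
  facet normal 0.0000 0.0000 1.0000
    outer loop
      vertex 23.1 15.3 29.0
      vertex 0.5 8.3 29.0
      vertex 6.3 1.4 29.0
    endloop
  endfacet
  facet normal 0.0000 0.0000 1.0000
    outer loop
      vertex 23.1 15.3 29.0
      vertex 6.3 1.4 29.0
      vertex 15.3 0.5 29.0
    endloop
  endfacet
  facet normal 0.0000 0.0000 1.0000
    outer loop
      vertex 23.1 15.3 29.0
      vertex 15.3 0.5 29.0
      vertex 22.2 6.3 29.0
    endloop
  endfacet
  facet normal 0.7655 0.6435 0.0000
    outer loop
      vertex 23.1 15.3 0.0
      vertex 17.3 22.2 0.0
      vertex 17.3 22.2 29.0
    endloop
  endfacet
  facet normal 0.7655 0.6435 0.0000
    outer loop
      vertex 23.1 15.3 0.0
      vertex 17.3 22.2 29.0
      vertex 23.1 15.3 29.0
    endloop
  endfacet
  facet normal 0.0995 0.9950 0.0000
    outer loop
      vertex 17.3 22.2 0.0
      vertex 8.3 23.1 0.0
      vertex 8.3 23.1 29.0
    endloop
  endfacet
  facet normal 0.0995 0.9950 0.0000
    outer loop
      vertex 17.3 22.2 0.0
      vertex 8.3 23.1 29.0
      vertex 17.3 22.2 29.0
    endloop
  endfacet
  facet normal -0.6435 0.7655 0.0000
    outer loop
      vertex 8.3 23.1 0.0
      vertex 1.4 17.3 0.0
      vertex 1.4 17.3 29.0
    endloop
  endfacet
  facet normal -0.6435 0.7655 0.0000
    outer loop
      vertex 8.3 23.1 0.0
      vertex 1.4 17.3 29.0
      vertex 8.3 23.1 29.0
    endloop
  endfacet
  facet normal -0.9950 0.0995 0.0000
    outer loop
      vertex 1.4 17.3 0.0
      vertex 0.5 8.3 0.0
      vertex 0.5 8.3 29.0
    endloop
  endfacet
  facet normal -0.9950 0.0995 0.0000
    outer loop
      vertex 1.4 17.3 0.0
      vertex 0.5 8.3 29.0
      vertex 1.4 17.3 29.0
    endloop
  endfacet
  facet normal -0.7655 -0.6435 0.0000
    outer loop
      vertex 0.5 8.3 0.0
      vertex 6.3 1.4 0.0
      vertex 6.3 1.4 29.0
    endloop
  endfacet
  facet normal -0.7655 -0.6435 0.0000
    outer loop
      vertex 0.5 8.3 0.0
      vertex 6.3 1.4 29.0
      vertex 0.5 8.3 29.0
    endloop
  endfacet
  facet normal -0.0995 -0.9950 0.0000
    outer loop
      vertex 6.3 1.4 0.0
      vertex 15.3 0.5 0.0
      vertex 15.3 0.5 29.0
    endloop
  endfacet
  facet normal -0.0995 -0.9950 0.0000
    outer loop
      vertex 6.3 1.4 0.0
      vertex 15.3 0.5 29.0
      vertex 6.3 1.4 29.0
    endloop
  endfacet
  facet normal 0.6435 -0.7655 0.0000
    outer loop
      vertex 15.3 0.5 0.0
      vertex 22.2 6.3 0.0
      vertex 22.2 6.3 29.0
    endloop
  endfacet
  facet normal 0.6435 -0.7655 0.0000
    outer loop
      vertex 15.3 0.5 0.0
      vertex 22.2 6.3 29.0
      vertex 15.3 0.5 29.0
    endloop
  endfacet
  facet normal 0.9950 -0.0995 0.0000
    outer loop
      vertex 22.2 6.3 0.0
      vertex 23.1 15.3 0.0
      vertex 23.1 15.3 29.0
    endloop
  endfacet
  facet normal 0.9950 -0.0995 0.0000
    outer loop
      vertex 22.2 6.3 0.0
      vertex 23.1 15.3 29.0
      vertex 22.2 6.3 29.0
    endloop
  endfacet
endsolid part

The G0 Z moves step by Δz≈4.1 mm. Every layer's G1 loop is the same polygon, so the solid is a straight extrusion of it from z=0 to z≈29. Closing with flat bottom and top caps and triangulating gives 28 facets — a regular 8-sided prism (a cylinder approximated with 8 flat sides), circumscribed radius ≈ 11.8 mm, height ≈ 29 mm.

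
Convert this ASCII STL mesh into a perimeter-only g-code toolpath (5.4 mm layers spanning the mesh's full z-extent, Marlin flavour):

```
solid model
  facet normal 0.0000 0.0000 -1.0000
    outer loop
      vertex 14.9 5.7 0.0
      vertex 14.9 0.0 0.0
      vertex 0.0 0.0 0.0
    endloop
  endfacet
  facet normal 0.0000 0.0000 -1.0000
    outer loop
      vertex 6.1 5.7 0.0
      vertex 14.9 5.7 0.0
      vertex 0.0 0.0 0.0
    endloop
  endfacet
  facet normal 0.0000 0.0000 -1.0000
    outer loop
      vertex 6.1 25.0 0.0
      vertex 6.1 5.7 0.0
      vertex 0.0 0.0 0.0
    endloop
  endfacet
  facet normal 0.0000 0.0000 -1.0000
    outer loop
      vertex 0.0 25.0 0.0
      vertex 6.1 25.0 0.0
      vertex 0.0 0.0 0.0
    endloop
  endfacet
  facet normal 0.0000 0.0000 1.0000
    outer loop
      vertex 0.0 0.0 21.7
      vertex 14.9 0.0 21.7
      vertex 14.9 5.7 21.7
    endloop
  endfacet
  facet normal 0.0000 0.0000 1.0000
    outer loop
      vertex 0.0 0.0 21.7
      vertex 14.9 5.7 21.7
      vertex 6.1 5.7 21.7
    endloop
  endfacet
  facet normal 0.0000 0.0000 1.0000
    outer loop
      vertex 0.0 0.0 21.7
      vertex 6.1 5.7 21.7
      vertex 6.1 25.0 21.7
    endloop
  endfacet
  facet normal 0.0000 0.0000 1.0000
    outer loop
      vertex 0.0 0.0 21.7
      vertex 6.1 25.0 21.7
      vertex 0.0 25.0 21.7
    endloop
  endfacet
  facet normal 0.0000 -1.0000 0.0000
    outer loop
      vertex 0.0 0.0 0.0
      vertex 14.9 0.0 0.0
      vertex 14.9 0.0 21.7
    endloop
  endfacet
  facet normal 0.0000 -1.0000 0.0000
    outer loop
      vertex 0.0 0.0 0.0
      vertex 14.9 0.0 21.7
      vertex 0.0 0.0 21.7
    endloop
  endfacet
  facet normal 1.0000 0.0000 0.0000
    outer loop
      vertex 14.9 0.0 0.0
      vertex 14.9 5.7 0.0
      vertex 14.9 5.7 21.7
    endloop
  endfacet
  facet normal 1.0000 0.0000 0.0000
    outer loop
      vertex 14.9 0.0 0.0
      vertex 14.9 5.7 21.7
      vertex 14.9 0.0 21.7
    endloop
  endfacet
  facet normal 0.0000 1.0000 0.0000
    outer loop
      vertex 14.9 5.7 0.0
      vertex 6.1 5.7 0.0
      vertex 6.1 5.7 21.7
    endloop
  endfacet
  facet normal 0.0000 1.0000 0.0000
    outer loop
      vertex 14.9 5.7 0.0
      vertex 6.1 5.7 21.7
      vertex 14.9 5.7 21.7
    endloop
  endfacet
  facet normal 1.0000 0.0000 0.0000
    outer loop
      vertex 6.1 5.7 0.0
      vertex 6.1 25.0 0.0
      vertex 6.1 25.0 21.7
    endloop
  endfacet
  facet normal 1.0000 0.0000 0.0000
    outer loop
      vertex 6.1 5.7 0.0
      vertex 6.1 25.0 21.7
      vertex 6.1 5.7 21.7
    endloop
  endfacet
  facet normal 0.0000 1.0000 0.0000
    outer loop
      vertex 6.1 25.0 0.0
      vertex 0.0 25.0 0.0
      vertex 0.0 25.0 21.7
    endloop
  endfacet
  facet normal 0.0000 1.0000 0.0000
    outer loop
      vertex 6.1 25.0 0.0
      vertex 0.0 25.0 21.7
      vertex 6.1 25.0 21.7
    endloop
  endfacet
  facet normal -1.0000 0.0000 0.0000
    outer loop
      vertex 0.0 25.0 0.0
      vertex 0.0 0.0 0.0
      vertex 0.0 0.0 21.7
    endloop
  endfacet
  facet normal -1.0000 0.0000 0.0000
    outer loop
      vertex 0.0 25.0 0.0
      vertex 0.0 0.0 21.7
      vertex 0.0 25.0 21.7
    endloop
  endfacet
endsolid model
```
; perimeter-only toolpath
G21 ; units = mm
G90 ; absolute positioning
G28 ; home
; layer 1
G0 Z5.4
G0 X0.0 Y0.0
G1 X14.9 Y0.0
G1 X14.9 Y5.7
G1 X6.1 Y5.7
G1 X6.1 Y25.0
G1 X0.0 Y25.0
G1 X0.0 Y0.0
; layer 2
G0 Z10.8
G0 X0.0 Y0.0
G1 X14.9 Y0.0
G1 X14.9 Y5.7
G1 X6.1 Y5.7
G1 X6.1 Y25.0
G1 X0.0 Y25.0
G1 X0.0 Y0.0
; layer 3
G0 Z16.3
G0 X0.0 Y0.0
G1 X14.9 Y0.0
G1 X14.9 Y5.7
G1 X6.1 Y5.7
G1 X6.1 Y25.0
G1 X0.0 Y25.0
G1 X0.0 Y0.0
; layer 4
G0 Z21.7
G0 X0.0 Y0.0
G1 X14.9 Y0.0
G1 X14.9 Y5.7
G1 X6.1 Y5.7
G1 X6.1 Y25.0
G1 X0.0 Y25.0
G1 X0.0 Y0.0
M2 ; end

The solid is an L-shaped prism: outer 14.9 × 25 mm, arm thicknesses ≈ 5.7 mm (horizontal) and 6.1 mm (vertical), extruded 21.7 mm in z. Slicing at Δz = 5.4 mm — 4 equal slices spanning the solid's height, so layer i sits at z = i·h/4 — gives 4 non-empty perimeters. Each is a 6-segment closed polygon; G0 lifts to the layer z and rapids to the start vertex, then G1 traces the edges.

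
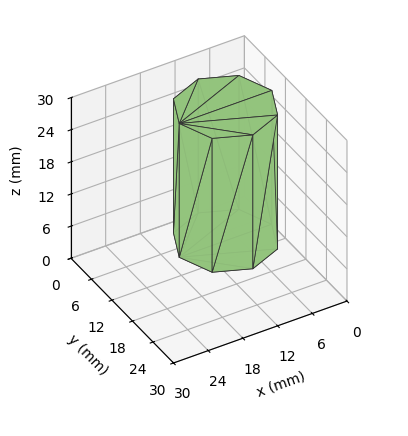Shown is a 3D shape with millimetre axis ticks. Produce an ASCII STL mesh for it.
Reading the render: the shape is a regular 8-sided prism (a cylinder approximated with 8 flat sides), circumscribed radius ≈ 8 mm, height ≈ 25 mm (dimensions read to the nearest mm from the axis ticks). For the STL, each face is triangulated and given an outward normal.

solid part
  facet normal 0.0000 0.0000 -1.0000
    outer loop
      vertex 8.00 16.00 0.00
      vertex 13.66 13.66 0.00
      vertex 16.00 8.00 0.00
    endloop
  endfacet
  facet normal 0.0000 0.0000 -1.0000
    outer loop
      vertex 2.34 13.66 0.00
      vertex 8.00 16.00 0.00
      vertex 16.00 8.00 0.00
    endloop
  endfacet
  facet normal 0.0000 0.0000 -1.0000
    outer loop
      vertex 0.00 8.00 0.00
      vertex 2.34 13.66 0.00
      vertex 16.00 8.00 0.00
    endloop
  endfacet
  facet normal 0.0000 0.0000 -1.0000
    outer loop
      vertex 2.34 2.34 0.00
      vertex 0.00 8.00 0.00
      vertex 16.00 8.00 0.00
    endloop
  endfacet
  facet normal 0.0000 0.0000 -1.0000
    outer loop
      vertex 8.00 0.00 0.00
      vertex 2.34 2.34 0.00
      vertex 16.00 8.00 0.00
    endloop
  endfacet
  facet normal 0.0000 0.0000 -1.0000
    outer loop
      vertex 13.66 2.34 0.00
      vertex 8.00 0.00 0.00
      vertex 16.00 8.00 0.00
    endloop
  endfacet
  facet normal 0.0000 0.0000 1.0000
    outer loop
      vertex 16.00 8.00 25.00
      vertex 13.66 13.66 25.00
      vertex 8.00 16.00 25.00
    endloop
  endfacet
  facet normal 0.0000 0.0000 1.0000
    outer loop
      vertex 16.00 8.00 25.00
      vertex 8.00 16.00 25.00
      vertex 2.34 13.66 25.00
    endloop
  endfacet
  facet normal 0.0000 0.0000 1.0000
    outer loop
      vertex 16.00 8.00 25.00
      vertex 2.34 13.66 25.00
      vertex 0.00 8.00 25.00
    endloop
  endfacet
  facet normal 0.0000 0.0000 1.0000
    outer loop
      vertex 16.00 8.00 25.00
      vertex 0.00 8.00 25.00
      vertex 2.34 2.34 25.00
    endloop
  endfacet
  facet normal 0.0000 0.0000 1.0000
    outer loop
      vertex 16.00 8.00 25.00
      vertex 2.34 2.34 25.00
      vertex 8.00 0.00 25.00
    endloop
  endfacet
  facet normal 0.0000 0.0000 1.0000
    outer loop
      vertex 16.00 8.00 25.00
      vertex 8.00 0.00 25.00
      vertex 13.66 2.34 25.00
    endloop
  endfacet
  facet normal 0.9241 0.3821 0.0000
    outer loop
      vertex 16.00 8.00 0.00
      vertex 13.66 13.66 0.00
      vertex 13.66 13.66 25.00
    endloop
  endfacet
  facet normal 0.9241 0.3821 0.0000
    outer loop
      vertex 16.00 8.00 0.00
      vertex 13.66 13.66 25.00
      vertex 16.00 8.00 25.00
    endloop
  endfacet
  facet normal 0.3821 0.9241 0.0000
    outer loop
      vertex 13.66 13.66 0.00
      vertex 8.00 16.00 0.00
      vertex 8.00 16.00 25.00
    endloop
  endfacet
  facet normal 0.3821 0.9241 0.0000
    outer loop
      vertex 13.66 13.66 0.00
      vertex 8.00 16.00 25.00
      vertex 13.66 13.66 25.00
    endloop
  endfacet
  facet normal -0.3821 0.9241 0.0000
    outer loop
      vertex 8.00 16.00 0.00
      vertex 2.34 13.66 0.00
      vertex 2.34 13.66 25.00
    endloop
  endfacet
  facet normal -0.3821 0.9241 0.0000
    outer loop
      vertex 8.00 16.00 0.00
      vertex 2.34 13.66 25.00
      vertex 8.00 16.00 25.00
    endloop
  endfacet
  facet normal -0.9241 0.3821 0.0000
    outer loop
      vertex 2.34 13.66 0.00
      vertex 0.00 8.00 0.00
      vertex 0.00 8.00 25.00
    endloop
  endfacet
  facet normal -0.9241 0.3821 0.0000
    outer loop
      vertex 2.34 13.66 0.00
      vertex 0.00 8.00 25.00
      vertex 2.34 13.66 25.00
    endloop
  endfacet
  facet normal -0.9241 -0.3821 0.0000
    outer loop
      vertex 0.00 8.00 0.00
      vertex 2.34 2.34 0.00
      vertex 2.34 2.34 25.00
    endloop
  endfacet
  facet normal -0.9241 -0.3821 0.0000
    outer loop
      vertex 0.00 8.00 0.00
      vertex 2.34 2.34 25.00
      vertex 0.00 8.00 25.00
    endloop
  endfacet
  facet normal -0.3821 -0.9241 0.0000
    outer loop
      vertex 2.34 2.34 0.00
      vertex 8.00 0.00 0.00
      vertex 8.00 0.00 25.00
    endloop
  endfacet
  facet normal -0.3821 -0.9241 0.0000
    outer loop
      vertex 2.34 2.34 0.00
      vertex 8.00 0.00 25.00
      vertex 2.34 2.34 25.00
    endloop
  endfacet
  facet normal 0.3821 -0.9241 0.0000
    outer loop
      vertex 8.00 0.00 0.00
      vertex 13.66 2.34 0.00
      vertex 13.66 2.34 25.00
    endloop
  endfacet
  facet normal 0.3821 -0.9241 0.0000
    outer loop
      vertex 8.00 0.00 0.00
      vertex 13.66 2.34 25.00
      vertex 8.00 0.00 25.00
    endloop
  endfacet
  facet normal 0.9241 -0.3821 0.0000
    outer loop
      vertex 13.66 2.34 0.00
      vertex 16.00 8.00 0.00
      vertex 16.00 8.00 25.00
    endloop
  endfacet
  facet normal 0.9241 -0.3821 0.0000
    outer loop
      vertex 13.66 2.34 0.00
      vertex 16.00 8.00 25.00
      vertex 13.66 2.34 25.00
    endloop
  endfacet
endsolid part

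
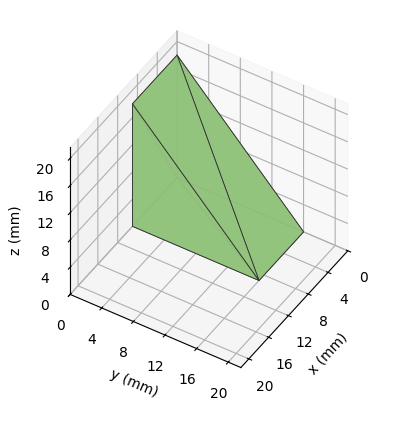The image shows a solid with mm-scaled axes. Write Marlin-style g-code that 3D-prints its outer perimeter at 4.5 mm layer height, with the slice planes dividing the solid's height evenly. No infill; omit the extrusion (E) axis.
Reading the render: the shape is a wedge (ramp): 9 × 16 mm base, rising to 18 mm along the y=0 edge and sloping linearly to z=0 at y=16 (dimensions read to the nearest mm from the axis ticks). For the g-code, the solid's height is divided into equal slices at the stated Δz and each level perimeter traced with G1 moves after a G0 lift.

; perimeter-only toolpath
G21 ; units = mm
G90 ; absolute positioning
G28 ; home
; layer 1
G0 Z4.5
G0 X0.0 Y0.0
G1 X9.0 Y0.0
G1 X9.0 Y12.0
G1 X0.0 Y12.0
G1 X0.0 Y0.0
; layer 2
G0 Z9.0
G0 X0.0 Y0.0
G1 X9.0 Y0.0
G1 X9.0 Y8.0
G1 X0.0 Y8.0
G1 X0.0 Y0.0
; layer 3
G0 Z13.5
G0 X0.0 Y0.0
G1 X9.0 Y0.0
G1 X9.0 Y4.0
G1 X0.0 Y4.0
G1 X0.0 Y0.0
M2 ; end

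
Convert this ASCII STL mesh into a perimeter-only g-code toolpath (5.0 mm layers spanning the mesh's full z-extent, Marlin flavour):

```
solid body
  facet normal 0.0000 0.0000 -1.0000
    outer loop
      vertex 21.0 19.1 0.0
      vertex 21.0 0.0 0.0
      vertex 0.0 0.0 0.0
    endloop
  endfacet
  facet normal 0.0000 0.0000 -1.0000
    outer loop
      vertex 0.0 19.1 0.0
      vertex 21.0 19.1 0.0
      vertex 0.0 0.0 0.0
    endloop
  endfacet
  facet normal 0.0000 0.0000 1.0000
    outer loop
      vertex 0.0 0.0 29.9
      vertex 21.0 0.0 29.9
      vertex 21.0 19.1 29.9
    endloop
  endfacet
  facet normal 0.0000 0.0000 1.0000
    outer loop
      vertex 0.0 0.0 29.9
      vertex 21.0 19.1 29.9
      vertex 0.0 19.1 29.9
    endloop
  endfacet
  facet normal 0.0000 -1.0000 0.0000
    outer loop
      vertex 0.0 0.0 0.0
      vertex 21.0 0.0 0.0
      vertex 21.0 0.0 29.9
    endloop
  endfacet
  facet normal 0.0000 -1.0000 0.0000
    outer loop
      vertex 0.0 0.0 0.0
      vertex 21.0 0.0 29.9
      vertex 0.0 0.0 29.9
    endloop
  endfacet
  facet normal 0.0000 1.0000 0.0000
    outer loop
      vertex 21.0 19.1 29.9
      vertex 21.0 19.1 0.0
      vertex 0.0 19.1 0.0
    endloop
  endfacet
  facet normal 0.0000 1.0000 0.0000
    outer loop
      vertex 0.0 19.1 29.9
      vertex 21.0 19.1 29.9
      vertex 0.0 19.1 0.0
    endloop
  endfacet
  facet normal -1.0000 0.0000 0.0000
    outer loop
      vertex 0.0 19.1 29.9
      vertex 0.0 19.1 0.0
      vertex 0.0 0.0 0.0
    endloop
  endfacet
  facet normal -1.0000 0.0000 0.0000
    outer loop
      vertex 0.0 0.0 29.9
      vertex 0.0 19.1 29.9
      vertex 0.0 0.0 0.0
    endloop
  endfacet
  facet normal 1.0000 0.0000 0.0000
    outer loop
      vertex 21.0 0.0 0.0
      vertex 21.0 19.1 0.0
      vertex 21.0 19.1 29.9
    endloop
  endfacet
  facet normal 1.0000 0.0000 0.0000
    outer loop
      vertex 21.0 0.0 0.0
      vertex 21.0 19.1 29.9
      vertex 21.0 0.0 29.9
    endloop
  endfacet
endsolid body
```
; perimeter-only toolpath
G21 ; units = mm
G90 ; absolute positioning
G28 ; home
; layer 1
G0 Z5.0
G0 X0.0 Y0.0
G1 X21.0 Y0.0
G1 X21.0 Y19.1
G1 X0.0 Y19.1
G1 X0.0 Y0.0
; layer 2
G0 Z10.0
G0 X0.0 Y0.0
G1 X21.0 Y0.0
G1 X21.0 Y19.1
G1 X0.0 Y19.1
G1 X0.0 Y0.0
; layer 3
G0 Z14.9
G0 X0.0 Y0.0
G1 X21.0 Y0.0
G1 X21.0 Y19.1
G1 X0.0 Y19.1
G1 X0.0 Y0.0
; layer 4
G0 Z19.9
G0 X0.0 Y0.0
G1 X21.0 Y0.0
G1 X21.0 Y19.1
G1 X0.0 Y19.1
G1 X0.0 Y0.0
; layer 5
G0 Z24.9
G0 X0.0 Y0.0
G1 X21.0 Y0.0
G1 X21.0 Y19.1
G1 X0.0 Y19.1
G1 X0.0 Y0.0
; layer 6
G0 Z29.9
G0 X0.0 Y0.0
G1 X21.0 Y0.0
G1 X21.0 Y19.1
G1 X0.0 Y19.1
G1 X0.0 Y0.0
M2 ; end

The solid is a rectangular box, roughly 21 × 19.1 mm footprint and 29.9 mm tall. Slicing at Δz = 5.0 mm — 6 equal slices spanning the solid's height, so layer i sits at z = i·h/6 — gives 6 non-empty perimeters. Each is a 4-segment closed polygon; G0 lifts to the layer z and rapids to the start vertex, then G1 traces the edges.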